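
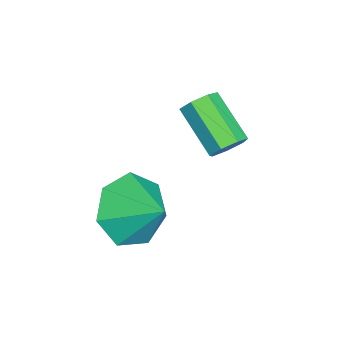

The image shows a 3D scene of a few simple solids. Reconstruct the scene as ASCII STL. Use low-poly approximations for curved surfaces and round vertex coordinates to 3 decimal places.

solid 
facet normal -0.492 -0.672 -0.554
outer loop
vertex -1.003 2.677 1.176
vertex -1.38 2.233 2.05
vertex -1.796 3.009 1.478
endloop
endfacet
facet normal 0.272 0.917 -0.292
outer loop
vertex -1.003 2.677 1.176
vertex -1.796 3.009 1.478
vertex -0.74 3.107 2.77
endloop
endfacet
facet normal -0.492 -0.672 -0.553
outer loop
vertex -1.796 3.009 1.478
vertex -1.38 2.233 2.05
vertex -2.276 2.757 2.211
endloop
endfacet
facet normal -0.271 0.951 0.149
outer loop
vertex -1.796 3.009 1.478
vertex -2.276 2.757 2.211
vertex -0.74 3.107 2.77
endloop
endfacet
facet normal -0.492 -0.671 -0.554
outer loop
vertex -2.276 2.757 2.211
vertex -1.38 2.233 2.05
vertex -2.081 2.11 2.822
endloop
endfacet
facet normal -0.393 0.566 0.725
outer loop
vertex -2.276 2.757 2.211
vertex -2.081 2.11 2.822
vertex -0.74 3.107 2.77
endloop
endfacet
facet normal -0.492 -0.672 -0.553
outer loop
vertex -2.081 2.11 2.822
vertex -1.38 2.233 2.05
vertex -1.358 1.556 2.853
endloop
endfacet
facet normal -0.001 0.054 0.999
outer loop
vertex -2.081 2.11 2.822
vertex -1.358 1.556 2.853
vertex -0.74 3.107 2.77
endloop
endfacet
facet normal -0.491 -0.673 -0.554
outer loop
vertex -1.358 1.556 2.853
vertex -1.38 2.233 2.05
vertex -0.651 1.512 2.279
endloop
endfacet
facet normal 0.610 -0.202 0.766
outer loop
vertex -1.358 1.556 2.853
vertex -0.651 1.512 2.279
vertex -0.74 3.107 2.77
endloop
endfacet
facet normal -0.491 -0.673 -0.553
outer loop
vertex -0.651 1.512 2.279
vertex -1.38 2.233 2.05
vertex -0.494 2.011 1.533
endloop
endfacet
facet normal 0.980 -0.007 0.201
outer loop
vertex -0.651 1.512 2.279
vertex -0.494 2.011 1.533
vertex -0.74 3.107 2.77
endloop
endfacet
facet normal -0.491 -0.672 -0.554
outer loop
vertex -0.494 2.011 1.533
vertex -1.38 2.233 2.05
vertex -1.003 2.677 1.176
endloop
endfacet
facet normal 0.829 0.490 -0.269
outer loop
vertex -0.494 2.011 1.533
vertex -1.003 2.677 1.176
vertex -0.74 3.107 2.77
endloop
endfacet
facet normal 0.630 0.553 -0.545
outer loop
vertex -2.966 4.599 3.471
vertex -3.138 4.353 3.022
vertex -3.33 4.801 3.255
endloop
endfacet
facet normal -0.019 0.714 0.700
outer loop
vertex -2.966 4.599 3.471
vertex -3.33 4.801 3.255
vertex -3.929 3.754 4.306
endloop
endfacet
facet normal -0.021 0.714 0.700
outer loop
vertex -3.929 3.754 4.306
vertex -3.33 4.801 3.255
vertex -4.293 3.955 4.09
endloop
endfacet
facet normal -0.629 -0.552 0.547
outer loop
vertex -3.929 3.754 4.306
vertex -4.293 3.955 4.09
vertex -4.102 3.507 3.858
endloop
endfacet
facet normal 0.630 0.553 -0.545
outer loop
vertex -3.33 4.801 3.255
vertex -3.138 4.353 3.022
vertex -3.549 4.665 2.864
endloop
endfacet
facet normal -0.620 0.781 0.076
outer loop
vertex -3.33 4.801 3.255
vertex -3.549 4.665 2.864
vertex -4.293 3.955 4.09
endloop
endfacet
facet normal -0.619 0.781 0.077
outer loop
vertex -4.293 3.955 4.09
vertex -3.549 4.665 2.864
vertex -4.513 3.819 3.699
endloop
endfacet
facet normal -0.630 -0.552 0.546
outer loop
vertex -4.293 3.955 4.09
vertex -4.513 3.819 3.699
vertex -4.102 3.507 3.858
endloop
endfacet
facet normal 0.630 0.553 -0.546
outer loop
vertex -3.549 4.665 2.864
vertex -3.138 4.353 3.022
vertex -3.459 4.294 2.592
endloop
endfacet
facet normal -0.753 0.261 -0.605
outer loop
vertex -3.549 4.665 2.864
vertex -3.459 4.294 2.592
vertex -4.513 3.819 3.699
endloop
endfacet
facet normal -0.753 0.261 -0.605
outer loop
vertex -4.513 3.819 3.699
vertex -3.459 4.294 2.592
vertex -4.423 3.448 3.427
endloop
endfacet
facet normal -0.630 -0.553 0.545
outer loop
vertex -4.513 3.819 3.699
vertex -4.423 3.448 3.427
vertex -4.102 3.507 3.858
endloop
endfacet
facet normal 0.631 0.551 -0.546
outer loop
vertex -3.459 4.294 2.592
vertex -3.138 4.353 3.022
vertex -3.128 3.967 2.644
endloop
endfacet
facet normal -0.320 -0.456 -0.831
outer loop
vertex -3.459 4.294 2.592
vertex -3.128 3.967 2.644
vertex -4.423 3.448 3.427
endloop
endfacet
facet normal -0.318 -0.459 -0.830
outer loop
vertex -4.423 3.448 3.427
vertex -3.128 3.967 2.644
vertex -4.091 3.122 3.48
endloop
endfacet
facet normal -0.630 -0.553 0.545
outer loop
vertex -4.423 3.448 3.427
vertex -4.091 3.122 3.48
vertex -4.102 3.507 3.858
endloop
endfacet
facet normal 0.630 0.552 -0.547
outer loop
vertex -3.128 3.967 2.644
vertex -3.138 4.353 3.022
vertex -2.804 3.931 2.981
endloop
endfacet
facet normal 0.355 -0.830 -0.430
outer loop
vertex -3.128 3.967 2.644
vertex -2.804 3.931 2.981
vertex -4.091 3.122 3.48
endloop
endfacet
facet normal 0.354 -0.829 -0.432
outer loop
vertex -4.091 3.122 3.48
vertex -2.804 3.931 2.981
vertex -3.767 3.085 3.816
endloop
endfacet
facet normal -0.629 -0.554 0.546
outer loop
vertex -4.091 3.122 3.48
vertex -3.767 3.085 3.816
vertex -4.102 3.507 3.858
endloop
endfacet
facet normal 0.631 0.552 -0.545
outer loop
vertex -2.804 3.931 2.981
vertex -3.138 4.353 3.022
vertex -2.732 4.212 3.349
endloop
endfacet
facet normal 0.762 -0.578 0.293
outer loop
vertex -2.804 3.931 2.981
vertex -2.732 4.212 3.349
vertex -3.767 3.085 3.816
endloop
endfacet
facet normal 0.762 -0.578 0.294
outer loop
vertex -3.767 3.085 3.816
vertex -2.732 4.212 3.349
vertex -3.695 3.367 4.184
endloop
endfacet
facet normal -0.628 -0.553 0.547
outer loop
vertex -3.767 3.085 3.816
vertex -3.695 3.367 4.184
vertex -4.102 3.507 3.858
endloop
endfacet
facet normal 0.631 0.553 -0.545
outer loop
vertex -2.732 4.212 3.349
vertex -3.138 4.353 3.022
vertex -2.966 4.599 3.471
endloop
endfacet
facet normal 0.595 0.109 0.796
outer loop
vertex -2.732 4.212 3.349
vertex -2.966 4.599 3.471
vertex -3.695 3.367 4.184
endloop
endfacet
facet normal 0.595 0.109 0.796
outer loop
vertex -3.695 3.367 4.184
vertex -2.966 4.599 3.471
vertex -3.929 3.754 4.306
endloop
endfacet
facet normal -0.629 -0.553 0.547
outer loop
vertex -3.695 3.367 4.184
vertex -3.929 3.754 4.306
vertex -4.102 3.507 3.858
endloop
endfacet

endsolid


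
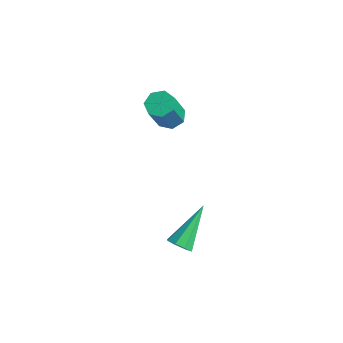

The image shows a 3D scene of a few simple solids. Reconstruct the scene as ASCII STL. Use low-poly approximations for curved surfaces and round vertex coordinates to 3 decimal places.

solid 
facet normal 0.241 -0.734 -0.635
outer loop
vertex 1.912 2.063 -3.366
vertex 1.678 1.725 -3.064
vertex 1.535 2.018 -3.457
endloop
endfacet
facet normal 0.034 0.832 -0.553
outer loop
vertex 1.912 2.063 -3.366
vertex 1.535 2.018 -3.457
vertex 1.242 3.055 -1.916
endloop
endfacet
facet normal 0.240 -0.734 -0.635
outer loop
vertex 1.535 2.018 -3.457
vertex 1.678 1.725 -3.064
vertex 1.242 1.801 -3.317
endloop
endfacet
facet normal -0.657 0.562 -0.503
outer loop
vertex 1.535 2.018 -3.457
vertex 1.242 1.801 -3.317
vertex 1.242 3.055 -1.916
endloop
endfacet
facet normal 0.241 -0.734 -0.635
outer loop
vertex 1.242 1.801 -3.317
vertex 1.678 1.725 -3.064
vertex 1.204 1.54 -3.03
endloop
endfacet
facet normal -0.995 0.073 -0.065
outer loop
vertex 1.242 1.801 -3.317
vertex 1.204 1.54 -3.03
vertex 1.242 3.055 -1.916
endloop
endfacet
facet normal 0.242 -0.735 -0.633
outer loop
vertex 1.204 1.54 -3.03
vertex 1.678 1.725 -3.064
vertex 1.444 1.388 -2.762
endloop
endfacet
facet normal -0.788 -0.352 0.506
outer loop
vertex 1.204 1.54 -3.03
vertex 1.444 1.388 -2.762
vertex 1.242 3.055 -1.916
endloop
endfacet
facet normal 0.239 -0.735 -0.635
outer loop
vertex 1.444 1.388 -2.762
vertex 1.678 1.725 -3.064
vertex 1.821 1.433 -2.672
endloop
endfacet
facet normal -0.153 -0.462 0.874
outer loop
vertex 1.444 1.388 -2.762
vertex 1.821 1.433 -2.672
vertex 1.242 3.055 -1.916
endloop
endfacet
facet normal 0.242 -0.734 -0.635
outer loop
vertex 1.821 1.433 -2.672
vertex 1.678 1.725 -3.064
vertex 2.114 1.65 -2.811
endloop
endfacet
facet normal 0.534 -0.193 0.823
outer loop
vertex 1.821 1.433 -2.672
vertex 2.114 1.65 -2.811
vertex 1.242 3.055 -1.916
endloop
endfacet
facet normal 0.241 -0.735 -0.634
outer loop
vertex 2.114 1.65 -2.811
vertex 1.678 1.725 -3.064
vertex 2.152 1.911 -3.099
endloop
endfacet
facet normal 0.874 0.297 0.385
outer loop
vertex 2.114 1.65 -2.811
vertex 2.152 1.911 -3.099
vertex 1.242 3.055 -1.916
endloop
endfacet
facet normal 0.241 -0.734 -0.635
outer loop
vertex 2.152 1.911 -3.099
vertex 1.678 1.725 -3.064
vertex 1.912 2.063 -3.366
endloop
endfacet
facet normal 0.666 0.723 -0.187
outer loop
vertex 2.152 1.911 -3.099
vertex 1.912 2.063 -3.366
vertex 1.242 3.055 -1.916
endloop
endfacet
facet normal -0.255 0.427 -0.867
outer loop
vertex -1.1 3.865 0.536
vertex -1.624 3.644 0.581
vertex -1.432 4.146 0.772
endloop
endfacet
facet normal 0.696 0.704 0.142
outer loop
vertex -1.1 3.865 0.536
vertex -1.432 4.146 0.772
vertex -0.653 3.117 2.053
endloop
endfacet
facet normal 0.696 0.704 0.142
outer loop
vertex -0.653 3.117 2.053
vertex -1.432 4.146 0.772
vertex -0.984 3.397 2.289
endloop
endfacet
facet normal 0.257 -0.427 0.867
outer loop
vertex -0.653 3.117 2.053
vertex -0.984 3.397 2.289
vertex -1.176 2.896 2.099
endloop
endfacet
facet normal -0.257 0.428 -0.867
outer loop
vertex -1.432 4.146 0.772
vertex -1.624 3.644 0.581
vertex -1.908 4.049 0.865
endloop
endfacet
facet normal -0.090 0.882 0.462
outer loop
vertex -1.432 4.146 0.772
vertex -1.908 4.049 0.865
vertex -0.984 3.397 2.289
endloop
endfacet
facet normal -0.088 0.883 0.461
outer loop
vertex -0.984 3.397 2.289
vertex -1.908 4.049 0.865
vertex -1.46 3.301 2.382
endloop
endfacet
facet normal 0.256 -0.427 0.867
outer loop
vertex -0.984 3.397 2.289
vertex -1.46 3.301 2.382
vertex -1.176 2.896 2.099
endloop
endfacet
facet normal -0.256 0.428 -0.867
outer loop
vertex -1.908 4.049 0.865
vertex -1.624 3.644 0.581
vertex -2.17 3.647 0.744
endloop
endfacet
facet normal -0.809 0.396 0.434
outer loop
vertex -1.908 4.049 0.865
vertex -2.17 3.647 0.744
vertex -1.46 3.301 2.382
endloop
endfacet
facet normal -0.808 0.398 0.434
outer loop
vertex -1.46 3.301 2.382
vertex -2.17 3.647 0.744
vertex -1.723 2.899 2.261
endloop
endfacet
facet normal 0.255 -0.428 0.867
outer loop
vertex -1.46 3.301 2.382
vertex -1.723 2.899 2.261
vertex -1.176 2.896 2.099
endloop
endfacet
facet normal -0.257 0.427 -0.867
outer loop
vertex -2.17 3.647 0.744
vertex -1.624 3.644 0.581
vertex -2.021 3.243 0.501
endloop
endfacet
facet normal -0.919 -0.387 0.080
outer loop
vertex -2.17 3.647 0.744
vertex -2.021 3.243 0.501
vertex -1.723 2.899 2.261
endloop
endfacet
facet normal -0.918 -0.389 0.079
outer loop
vertex -1.723 2.899 2.261
vertex -2.021 3.243 0.501
vertex -1.573 2.495 2.018
endloop
endfacet
facet normal 0.255 -0.427 0.868
outer loop
vertex -1.723 2.899 2.261
vertex -1.573 2.495 2.018
vertex -1.176 2.896 2.099
endloop
endfacet
facet normal -0.257 0.427 -0.867
outer loop
vertex -2.021 3.243 0.501
vertex -1.624 3.644 0.581
vertex -1.573 3.141 0.318
endloop
endfacet
facet normal -0.337 -0.880 -0.334
outer loop
vertex -2.021 3.243 0.501
vertex -1.573 3.141 0.318
vertex -1.573 2.495 2.018
endloop
endfacet
facet normal -0.337 -0.880 -0.334
outer loop
vertex -1.573 2.495 2.018
vertex -1.573 3.141 0.318
vertex -1.125 2.393 1.835
endloop
endfacet
facet normal 0.256 -0.429 0.866
outer loop
vertex -1.573 2.495 2.018
vertex -1.125 2.393 1.835
vertex -1.176 2.896 2.099
endloop
endfacet
facet normal -0.255 0.428 -0.867
outer loop
vertex -1.573 3.141 0.318
vertex -1.624 3.644 0.581
vertex -1.163 3.418 0.334
endloop
endfacet
facet normal 0.499 -0.710 -0.497
outer loop
vertex -1.573 3.141 0.318
vertex -1.163 3.418 0.334
vertex -1.125 2.393 1.835
endloop
endfacet
facet normal 0.498 -0.710 -0.498
outer loop
vertex -1.125 2.393 1.835
vertex -1.163 3.418 0.334
vertex -0.715 2.669 1.851
endloop
endfacet
facet normal 0.255 -0.429 0.867
outer loop
vertex -1.125 2.393 1.835
vertex -0.715 2.669 1.851
vertex -1.176 2.896 2.099
endloop
endfacet
facet normal -0.255 0.428 -0.867
outer loop
vertex -1.163 3.418 0.334
vertex -1.624 3.644 0.581
vertex -1.1 3.865 0.536
endloop
endfacet
facet normal 0.958 -0.006 -0.286
outer loop
vertex -1.163 3.418 0.334
vertex -1.1 3.865 0.536
vertex -0.715 2.669 1.851
endloop
endfacet
facet normal 0.959 -0.004 -0.285
outer loop
vertex -0.715 2.669 1.851
vertex -1.1 3.865 0.536
vertex -0.653 3.117 2.053
endloop
endfacet
facet normal 0.257 -0.427 0.867
outer loop
vertex -0.715 2.669 1.851
vertex -0.653 3.117 2.053
vertex -1.176 2.896 2.099
endloop
endfacet

endsolid


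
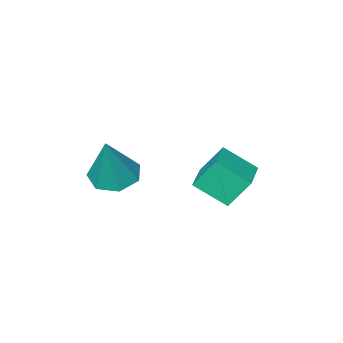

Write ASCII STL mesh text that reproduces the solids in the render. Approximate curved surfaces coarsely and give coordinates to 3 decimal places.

solid 
facet normal -0.728 -0.672 -0.136
outer loop
vertex -1.467 0.509 -2.262
vertex -2.16 1.413 -3.024
vertex -0.883 0.086 -3.295
endloop
endfacet
facet normal 0.505 -0.660 0.556
outer loop
vertex 0.18 1.067 -3.096
vertex -1.467 0.509 -2.262
vertex -0.883 0.086 -3.295
endloop
endfacet
facet normal -0.728 -0.672 -0.137
outer loop
vertex -0.883 0.086 -3.295
vertex -2.16 1.413 -3.024
vertex -1.575 0.99 -4.057
endloop
endfacet
facet normal 0.464 -0.336 -0.820
outer loop
vertex -1.575 0.99 -4.057
vertex 0.18 1.067 -3.096
vertex -0.883 0.086 -3.295
endloop
endfacet
facet normal -0.463 0.336 0.820
outer loop
vertex -1.467 0.509 -2.262
vertex -1.097 2.394 -2.825
vertex -2.16 1.413 -3.024
endloop
endfacet
facet normal 0.505 -0.660 0.556
outer loop
vertex -0.405 1.49 -2.063
vertex -1.467 0.509 -2.262
vertex 0.18 1.067 -3.096
endloop
endfacet
facet normal -0.464 0.336 0.820
outer loop
vertex -0.405 1.49 -2.063
vertex -1.097 2.394 -2.825
vertex -1.467 0.509 -2.262
endloop
endfacet
facet normal -0.505 0.660 -0.556
outer loop
vertex -2.16 1.413 -3.024
vertex -1.097 2.394 -2.825
vertex -1.575 0.99 -4.057
endloop
endfacet
facet normal 0.464 -0.336 -0.820
outer loop
vertex -0.513 1.971 -3.858
vertex 0.18 1.067 -3.096
vertex -1.575 0.99 -4.057
endloop
endfacet
facet normal -0.505 0.660 -0.556
outer loop
vertex -1.575 0.99 -4.057
vertex -1.097 2.394 -2.825
vertex -0.513 1.971 -3.858
endloop
endfacet
facet normal 0.727 0.673 0.136
outer loop
vertex -0.513 1.971 -3.858
vertex -0.405 1.49 -2.063
vertex 0.18 1.067 -3.096
endloop
endfacet
facet normal 0.728 0.672 0.136
outer loop
vertex -1.097 2.394 -2.825
vertex -0.405 1.49 -2.063
vertex -0.513 1.971 -3.858
endloop
endfacet
facet normal -0.313 -0.222 -0.923
outer loop
vertex 1.783 -1.875 -4.16
vertex 0.954 -2.025 -3.843
vertex 1.307 -1.255 -4.148
endloop
endfacet
facet normal 0.793 0.609 -0.012
outer loop
vertex 1.783 -1.875 -4.16
vertex 1.307 -1.255 -4.148
vertex 1.586 -1.575 -1.977
endloop
endfacet
facet normal -0.314 -0.222 -0.923
outer loop
vertex 1.307 -1.255 -4.148
vertex 0.954 -2.025 -3.843
vertex 0.566 -1.215 -3.906
endloop
endfacet
facet normal 0.097 0.986 0.133
outer loop
vertex 1.307 -1.255 -4.148
vertex 0.566 -1.215 -3.906
vertex 1.586 -1.575 -1.977
endloop
endfacet
facet normal -0.313 -0.222 -0.924
outer loop
vertex 0.566 -1.215 -3.906
vertex 0.954 -2.025 -3.843
vertex 0.116 -1.785 -3.617
endloop
endfacet
facet normal -0.585 0.683 0.437
outer loop
vertex 0.566 -1.215 -3.906
vertex 0.116 -1.785 -3.617
vertex 1.586 -1.575 -1.977
endloop
endfacet
facet normal -0.313 -0.224 -0.923
outer loop
vertex 0.116 -1.785 -3.617
vertex 0.954 -2.025 -3.843
vertex 0.298 -2.535 -3.497
endloop
endfacet
facet normal -0.738 -0.072 0.671
outer loop
vertex 0.116 -1.785 -3.617
vertex 0.298 -2.535 -3.497
vertex 1.586 -1.575 -1.977
endloop
endfacet
facet normal -0.314 -0.223 -0.923
outer loop
vertex 0.298 -2.535 -3.497
vertex 0.954 -2.025 -3.843
vertex 0.973 -2.901 -3.638
endloop
endfacet
facet normal -0.248 -0.711 0.659
outer loop
vertex 0.298 -2.535 -3.497
vertex 0.973 -2.901 -3.638
vertex 1.586 -1.575 -1.977
endloop
endfacet
facet normal -0.313 -0.223 -0.923
outer loop
vertex 0.973 -2.901 -3.638
vertex 0.954 -2.025 -3.843
vertex 1.634 -2.607 -3.933
endloop
endfacet
facet normal 0.517 -0.752 0.409
outer loop
vertex 0.973 -2.901 -3.638
vertex 1.634 -2.607 -3.933
vertex 1.586 -1.575 -1.977
endloop
endfacet
facet normal -0.313 -0.223 -0.923
outer loop
vertex 1.634 -2.607 -3.933
vertex 0.954 -2.025 -3.843
vertex 1.783 -1.875 -4.16
endloop
endfacet
facet normal 0.980 -0.165 0.111
outer loop
vertex 1.634 -2.607 -3.933
vertex 1.783 -1.875 -4.16
vertex 1.586 -1.575 -1.977
endloop
endfacet

endsolid


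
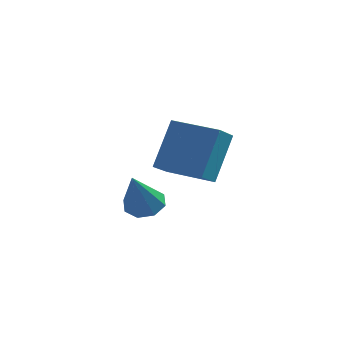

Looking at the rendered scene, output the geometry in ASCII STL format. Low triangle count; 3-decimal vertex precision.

solid 
facet normal 0.028 0.561 -0.827
outer loop
vertex 3.968 -2.208 -1.411
vertex 3.449 -2.175 -1.406
vertex 3.837 -1.895 -1.203
endloop
endfacet
facet normal 0.881 0.057 0.469
outer loop
vertex 3.968 -2.208 -1.411
vertex 3.837 -1.895 -1.203
vertex 3.411 -2.945 -0.274
endloop
endfacet
facet normal 0.028 0.561 -0.827
outer loop
vertex 3.837 -1.895 -1.203
vertex 3.449 -2.175 -1.406
vertex 3.478 -1.746 -1.114
endloop
endfacet
facet normal 0.401 0.511 0.761
outer loop
vertex 3.837 -1.895 -1.203
vertex 3.478 -1.746 -1.114
vertex 3.411 -2.945 -0.274
endloop
endfacet
facet normal 0.029 0.561 -0.827
outer loop
vertex 3.478 -1.746 -1.114
vertex 3.449 -2.175 -1.406
vertex 3.103 -1.849 -1.197
endloop
endfacet
facet normal -0.322 0.555 0.767
outer loop
vertex 3.478 -1.746 -1.114
vertex 3.103 -1.849 -1.197
vertex 3.411 -2.945 -0.274
endloop
endfacet
facet normal 0.028 0.561 -0.828
outer loop
vertex 3.103 -1.849 -1.197
vertex 3.449 -2.175 -1.406
vertex 2.93 -2.143 -1.402
endloop
endfacet
facet normal -0.858 0.167 0.485
outer loop
vertex 3.103 -1.849 -1.197
vertex 2.93 -2.143 -1.402
vertex 3.411 -2.945 -0.274
endloop
endfacet
facet normal 0.028 0.561 -0.827
outer loop
vertex 2.93 -2.143 -1.402
vertex 3.449 -2.175 -1.406
vertex 3.062 -2.456 -1.61
endloop
endfacet
facet normal -0.899 -0.431 0.077
outer loop
vertex 2.93 -2.143 -1.402
vertex 3.062 -2.456 -1.61
vertex 3.411 -2.945 -0.274
endloop
endfacet
facet normal 0.027 0.563 -0.826
outer loop
vertex 3.062 -2.456 -1.61
vertex 3.449 -2.175 -1.406
vertex 3.42 -2.604 -1.699
endloop
endfacet
facet normal -0.418 -0.883 -0.214
outer loop
vertex 3.062 -2.456 -1.61
vertex 3.42 -2.604 -1.699
vertex 3.411 -2.945 -0.274
endloop
endfacet
facet normal 0.030 0.562 -0.826
outer loop
vertex 3.42 -2.604 -1.699
vertex 3.449 -2.175 -1.406
vertex 3.796 -2.502 -1.616
endloop
endfacet
facet normal 0.300 -0.928 -0.220
outer loop
vertex 3.42 -2.604 -1.699
vertex 3.796 -2.502 -1.616
vertex 3.411 -2.945 -0.274
endloop
endfacet
facet normal 0.028 0.561 -0.827
outer loop
vertex 3.796 -2.502 -1.616
vertex 3.449 -2.175 -1.406
vertex 3.968 -2.208 -1.411
endloop
endfacet
facet normal 0.841 -0.537 0.064
outer loop
vertex 3.796 -2.502 -1.616
vertex 3.968 -2.208 -1.411
vertex 3.411 -2.945 -0.274
endloop
endfacet
facet normal -0.980 0.191 0.061
outer loop
vertex 3.349 0.25 0.315
vertex 3.466 1.001 -0.149
vertex 3.121 -0.509 -0.97
endloop
endfacet
facet normal -0.132 -0.843 0.521
outer loop
vertex 4.414 -0.761 -1.051
vertex 3.349 0.25 0.315
vertex 3.121 -0.509 -0.97
endloop
endfacet
facet normal -0.980 0.191 0.061
outer loop
vertex 3.121 -0.509 -0.97
vertex 3.466 1.001 -0.149
vertex 3.238 0.241 -1.434
endloop
endfacet
facet normal -0.151 -0.503 -0.851
outer loop
vertex 3.238 0.241 -1.434
vertex 4.414 -0.761 -1.051
vertex 3.121 -0.509 -0.97
endloop
endfacet
facet normal 0.151 0.502 0.851
outer loop
vertex 3.349 0.25 0.315
vertex 4.759 0.749 -0.23
vertex 3.466 1.001 -0.149
endloop
endfacet
facet normal -0.131 -0.843 0.522
outer loop
vertex 4.642 -0.001 0.234
vertex 3.349 0.25 0.315
vertex 4.414 -0.761 -1.051
endloop
endfacet
facet normal 0.151 0.503 0.851
outer loop
vertex 4.642 -0.001 0.234
vertex 4.759 0.749 -0.23
vertex 3.349 0.25 0.315
endloop
endfacet
facet normal 0.132 0.843 -0.522
outer loop
vertex 3.466 1.001 -0.149
vertex 4.759 0.749 -0.23
vertex 3.238 0.241 -1.434
endloop
endfacet
facet normal -0.151 -0.502 -0.851
outer loop
vertex 4.531 -0.01 -1.515
vertex 4.414 -0.761 -1.051
vertex 3.238 0.241 -1.434
endloop
endfacet
facet normal 0.131 0.843 -0.521
outer loop
vertex 3.238 0.241 -1.434
vertex 4.759 0.749 -0.23
vertex 4.531 -0.01 -1.515
endloop
endfacet
facet normal 0.980 -0.190 -0.061
outer loop
vertex 4.531 -0.01 -1.515
vertex 4.642 -0.001 0.234
vertex 4.414 -0.761 -1.051
endloop
endfacet
facet normal 0.980 -0.191 -0.061
outer loop
vertex 4.759 0.749 -0.23
vertex 4.642 -0.001 0.234
vertex 4.531 -0.01 -1.515
endloop
endfacet

endsolid


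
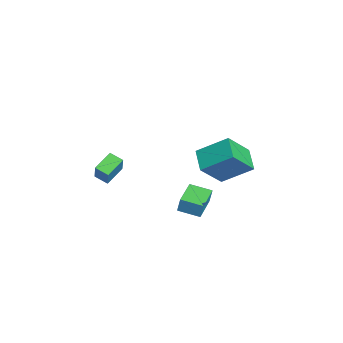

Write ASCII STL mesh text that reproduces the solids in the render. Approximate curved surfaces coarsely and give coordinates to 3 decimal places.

solid 
facet normal -0.345 0.585 -0.734
outer loop
vertex -3.819 2.874 -3.945
vertex -3.43 4.589 -2.761
vertex -2.429 2.962 -4.529
endloop
endfacet
facet normal -0.183 -0.809 -0.558
outer loop
vertex -1.69 1.711 -2.959
vertex -3.819 2.874 -3.945
vertex -2.429 2.962 -4.529
endloop
endfacet
facet normal -0.346 0.585 -0.734
outer loop
vertex -2.429 2.962 -4.529
vertex -3.43 4.589 -2.761
vertex -2.041 4.678 -3.345
endloop
endfacet
facet normal 0.920 0.059 -0.387
outer loop
vertex -2.041 4.678 -3.345
vertex -1.69 1.711 -2.959
vertex -2.429 2.962 -4.529
endloop
endfacet
facet normal -0.920 -0.058 0.387
outer loop
vertex -3.819 2.874 -3.945
vertex -2.691 3.338 -1.191
vertex -3.43 4.589 -2.761
endloop
endfacet
facet normal -0.183 -0.809 -0.559
outer loop
vertex -3.079 1.622 -2.375
vertex -3.819 2.874 -3.945
vertex -1.69 1.711 -2.959
endloop
endfacet
facet normal -0.920 -0.059 0.387
outer loop
vertex -3.079 1.622 -2.375
vertex -2.691 3.338 -1.191
vertex -3.819 2.874 -3.945
endloop
endfacet
facet normal 0.183 0.809 0.559
outer loop
vertex -3.43 4.589 -2.761
vertex -2.691 3.338 -1.191
vertex -2.041 4.678 -3.345
endloop
endfacet
facet normal 0.920 0.059 -0.387
outer loop
vertex -1.301 3.426 -1.775
vertex -1.69 1.711 -2.959
vertex -2.041 4.678 -3.345
endloop
endfacet
facet normal 0.183 0.809 0.559
outer loop
vertex -2.041 4.678 -3.345
vertex -2.691 3.338 -1.191
vertex -1.301 3.426 -1.775
endloop
endfacet
facet normal 0.346 -0.585 0.734
outer loop
vertex -1.301 3.426 -1.775
vertex -3.079 1.622 -2.375
vertex -1.69 1.711 -2.959
endloop
endfacet
facet normal 0.345 -0.585 0.734
outer loop
vertex -2.691 3.338 -1.191
vertex -3.079 1.622 -2.375
vertex -1.301 3.426 -1.775
endloop
endfacet
facet normal -0.517 0.000 -0.856
outer loop
vertex 1.897 -4.13 -0.465
vertex 1.075 -3.315 0.032
vertex 2.351 -3.505 -0.739
endloop
endfacet
facet normal 0.652 -0.647 -0.395
outer loop
vertex 3.045 -3.505 0.408
vertex 1.897 -4.13 -0.465
vertex 2.351 -3.505 -0.739
endloop
endfacet
facet normal -0.517 0.000 -0.856
outer loop
vertex 2.351 -3.505 -0.739
vertex 1.075 -3.315 0.032
vertex 1.529 -2.69 -0.242
endloop
endfacet
facet normal 0.554 0.763 -0.335
outer loop
vertex 1.529 -2.69 -0.242
vertex 3.045 -3.505 0.408
vertex 2.351 -3.505 -0.739
endloop
endfacet
facet normal -0.554 -0.763 0.335
outer loop
vertex 1.897 -4.13 -0.465
vertex 1.769 -3.315 1.179
vertex 1.075 -3.315 0.032
endloop
endfacet
facet normal 0.652 -0.647 -0.395
outer loop
vertex 2.591 -4.13 0.682
vertex 1.897 -4.13 -0.465
vertex 3.045 -3.505 0.408
endloop
endfacet
facet normal -0.554 -0.763 0.335
outer loop
vertex 2.591 -4.13 0.682
vertex 1.769 -3.315 1.179
vertex 1.897 -4.13 -0.465
endloop
endfacet
facet normal -0.652 0.647 0.395
outer loop
vertex 1.075 -3.315 0.032
vertex 1.769 -3.315 1.179
vertex 1.529 -2.69 -0.242
endloop
endfacet
facet normal 0.554 0.763 -0.335
outer loop
vertex 2.223 -2.69 0.905
vertex 3.045 -3.505 0.408
vertex 1.529 -2.69 -0.242
endloop
endfacet
facet normal -0.652 0.647 0.395
outer loop
vertex 1.529 -2.69 -0.242
vertex 1.769 -3.315 1.179
vertex 2.223 -2.69 0.905
endloop
endfacet
facet normal 0.517 -0.000 0.856
outer loop
vertex 2.223 -2.69 0.905
vertex 2.591 -4.13 0.682
vertex 3.045 -3.505 0.408
endloop
endfacet
facet normal 0.517 -0.000 0.856
outer loop
vertex 1.769 -3.315 1.179
vertex 2.591 -4.13 0.682
vertex 2.223 -2.69 0.905
endloop
endfacet
facet normal -0.915 0.399 0.056
outer loop
vertex -0.135 0.961 -2.917
vertex 0.354 2.118 -3.16
vertex -0.255 0.816 -3.848
endloop
endfacet
facet normal -0.382 -0.904 0.190
outer loop
vertex 1.246 0.162 -3.94
vertex -0.135 0.961 -2.917
vertex -0.255 0.816 -3.848
endloop
endfacet
facet normal -0.915 0.398 0.056
outer loop
vertex -0.255 0.816 -3.848
vertex 0.354 2.118 -3.16
vertex 0.234 1.974 -4.091
endloop
endfacet
facet normal -0.126 -0.152 -0.980
outer loop
vertex 0.234 1.974 -4.091
vertex 1.246 0.162 -3.94
vertex -0.255 0.816 -3.848
endloop
endfacet
facet normal 0.126 0.152 0.980
outer loop
vertex -0.135 0.961 -2.917
vertex 1.855 1.464 -3.252
vertex 0.354 2.118 -3.16
endloop
endfacet
facet normal -0.383 -0.904 0.189
outer loop
vertex 1.366 0.306 -3.009
vertex -0.135 0.961 -2.917
vertex 1.246 0.162 -3.94
endloop
endfacet
facet normal 0.127 0.152 0.980
outer loop
vertex 1.366 0.306 -3.009
vertex 1.855 1.464 -3.252
vertex -0.135 0.961 -2.917
endloop
endfacet
facet normal 0.382 0.904 -0.189
outer loop
vertex 0.354 2.118 -3.16
vertex 1.855 1.464 -3.252
vertex 0.234 1.974 -4.091
endloop
endfacet
facet normal -0.127 -0.152 -0.980
outer loop
vertex 1.735 1.319 -4.183
vertex 1.246 0.162 -3.94
vertex 0.234 1.974 -4.091
endloop
endfacet
facet normal 0.383 0.904 -0.190
outer loop
vertex 0.234 1.974 -4.091
vertex 1.855 1.464 -3.252
vertex 1.735 1.319 -4.183
endloop
endfacet
facet normal 0.915 -0.399 -0.056
outer loop
vertex 1.735 1.319 -4.183
vertex 1.366 0.306 -3.009
vertex 1.246 0.162 -3.94
endloop
endfacet
facet normal 0.916 -0.398 -0.056
outer loop
vertex 1.855 1.464 -3.252
vertex 1.366 0.306 -3.009
vertex 1.735 1.319 -4.183
endloop
endfacet

endsolid


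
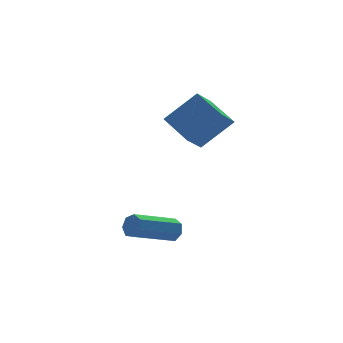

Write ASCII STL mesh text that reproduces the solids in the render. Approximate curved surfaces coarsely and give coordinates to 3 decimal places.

solid 
facet normal -0.670 -0.480 0.566
outer loop
vertex 3.298 -1.739 3.98
vertex 2.926 -0.444 4.639
vertex 2.116 -1.479 2.8
endloop
endfacet
facet normal 0.248 -0.863 -0.439
outer loop
vertex 2.874 -0.936 2.161
vertex 3.298 -1.739 3.98
vertex 2.116 -1.479 2.8
endloop
endfacet
facet normal -0.670 -0.480 0.566
outer loop
vertex 2.116 -1.479 2.8
vertex 2.926 -0.444 4.639
vertex 1.744 -0.184 3.459
endloop
endfacet
facet normal -0.699 0.154 -0.698
outer loop
vertex 1.744 -0.184 3.459
vertex 2.874 -0.936 2.161
vertex 2.116 -1.479 2.8
endloop
endfacet
facet normal 0.699 -0.154 0.698
outer loop
vertex 3.298 -1.739 3.98
vertex 3.684 0.099 4.0
vertex 2.926 -0.444 4.639
endloop
endfacet
facet normal 0.248 -0.863 -0.439
outer loop
vertex 4.056 -1.196 3.341
vertex 3.298 -1.739 3.98
vertex 2.874 -0.936 2.161
endloop
endfacet
facet normal 0.699 -0.154 0.698
outer loop
vertex 4.056 -1.196 3.341
vertex 3.684 0.099 4.0
vertex 3.298 -1.739 3.98
endloop
endfacet
facet normal -0.248 0.863 0.439
outer loop
vertex 2.926 -0.444 4.639
vertex 3.684 0.099 4.0
vertex 1.744 -0.184 3.459
endloop
endfacet
facet normal -0.699 0.154 -0.698
outer loop
vertex 2.502 0.359 2.82
vertex 2.874 -0.936 2.161
vertex 1.744 -0.184 3.459
endloop
endfacet
facet normal -0.248 0.863 0.439
outer loop
vertex 1.744 -0.184 3.459
vertex 3.684 0.099 4.0
vertex 2.502 0.359 2.82
endloop
endfacet
facet normal 0.670 0.480 -0.566
outer loop
vertex 2.502 0.359 2.82
vertex 4.056 -1.196 3.341
vertex 2.874 -0.936 2.161
endloop
endfacet
facet normal 0.670 0.480 -0.566
outer loop
vertex 3.684 0.099 4.0
vertex 4.056 -1.196 3.341
vertex 2.502 0.359 2.82
endloop
endfacet
facet normal 0.912 0.217 -0.349
outer loop
vertex 1.123 -3.416 -0.384
vertex 0.914 -3.14 -0.759
vertex 1.056 -2.988 -0.293
endloop
endfacet
facet normal 0.382 -0.135 0.914
outer loop
vertex 1.123 -3.416 -0.384
vertex 1.056 -2.988 -0.293
vertex -0.545 -3.815 0.254
endloop
endfacet
facet normal 0.382 -0.135 0.914
outer loop
vertex -0.545 -3.815 0.254
vertex 1.056 -2.988 -0.293
vertex -0.612 -3.388 0.345
endloop
endfacet
facet normal -0.912 -0.217 0.349
outer loop
vertex -0.545 -3.815 0.254
vertex -0.612 -3.388 0.345
vertex -0.754 -3.54 -0.121
endloop
endfacet
facet normal 0.911 0.219 -0.349
outer loop
vertex 1.056 -2.988 -0.293
vertex 0.914 -3.14 -0.759
vertex 0.881 -2.675 -0.553
endloop
endfacet
facet normal 0.118 0.673 0.730
outer loop
vertex 1.056 -2.988 -0.293
vertex 0.881 -2.675 -0.553
vertex -0.612 -3.388 0.345
endloop
endfacet
facet normal 0.119 0.672 0.731
outer loop
vertex -0.612 -3.388 0.345
vertex 0.881 -2.675 -0.553
vertex -0.787 -3.074 0.085
endloop
endfacet
facet normal -0.911 -0.219 0.349
outer loop
vertex -0.612 -3.388 0.345
vertex -0.787 -3.074 0.085
vertex -0.754 -3.54 -0.121
endloop
endfacet
facet normal 0.911 0.219 -0.349
outer loop
vertex 0.881 -2.675 -0.553
vertex 0.914 -3.14 -0.759
vertex 0.731 -2.712 -0.968
endloop
endfacet
facet normal -0.233 0.972 -0.002
outer loop
vertex 0.881 -2.675 -0.553
vertex 0.731 -2.712 -0.968
vertex -0.787 -3.074 0.085
endloop
endfacet
facet normal -0.235 0.972 -0.005
outer loop
vertex -0.787 -3.074 0.085
vertex 0.731 -2.712 -0.968
vertex -0.936 -3.112 -0.33
endloop
endfacet
facet normal -0.912 -0.218 0.347
outer loop
vertex -0.787 -3.074 0.085
vertex -0.936 -3.112 -0.33
vertex -0.754 -3.54 -0.121
endloop
endfacet
facet normal 0.911 0.219 -0.349
outer loop
vertex 0.731 -2.712 -0.968
vertex 0.914 -3.14 -0.759
vertex 0.719 -3.072 -1.225
endloop
endfacet
facet normal -0.411 0.539 -0.736
outer loop
vertex 0.731 -2.712 -0.968
vertex 0.719 -3.072 -1.225
vertex -0.936 -3.112 -0.33
endloop
endfacet
facet normal -0.410 0.541 -0.734
outer loop
vertex -0.936 -3.112 -0.33
vertex 0.719 -3.072 -1.225
vertex -0.949 -3.471 -0.587
endloop
endfacet
facet normal -0.912 -0.217 0.349
outer loop
vertex -0.936 -3.112 -0.33
vertex -0.949 -3.471 -0.587
vertex -0.754 -3.54 -0.121
endloop
endfacet
facet normal 0.911 0.218 -0.349
outer loop
vertex 0.719 -3.072 -1.225
vertex 0.914 -3.14 -0.759
vertex 0.853 -3.483 -1.132
endloop
endfacet
facet normal -0.278 -0.297 -0.913
outer loop
vertex 0.719 -3.072 -1.225
vertex 0.853 -3.483 -1.132
vertex -0.949 -3.471 -0.587
endloop
endfacet
facet normal -0.278 -0.297 -0.913
outer loop
vertex -0.949 -3.471 -0.587
vertex 0.853 -3.483 -1.132
vertex -0.814 -3.883 -0.494
endloop
endfacet
facet normal -0.911 -0.220 0.349
outer loop
vertex -0.949 -3.471 -0.587
vertex -0.814 -3.883 -0.494
vertex -0.754 -3.54 -0.121
endloop
endfacet
facet normal 0.911 0.218 -0.349
outer loop
vertex 0.853 -3.483 -1.132
vertex 0.914 -3.14 -0.759
vertex 1.033 -3.636 -0.758
endloop
endfacet
facet normal 0.064 -0.912 -0.404
outer loop
vertex 0.853 -3.483 -1.132
vertex 1.033 -3.636 -0.758
vertex -0.814 -3.883 -0.494
endloop
endfacet
facet normal 0.064 -0.913 -0.403
outer loop
vertex -0.814 -3.883 -0.494
vertex 1.033 -3.636 -0.758
vertex -0.635 -4.036 -0.119
endloop
endfacet
facet normal -0.912 -0.218 0.347
outer loop
vertex -0.814 -3.883 -0.494
vertex -0.635 -4.036 -0.119
vertex -0.754 -3.54 -0.121
endloop
endfacet
facet normal 0.912 0.218 -0.348
outer loop
vertex 1.033 -3.636 -0.758
vertex 0.914 -3.14 -0.759
vertex 1.123 -3.416 -0.384
endloop
endfacet
facet normal 0.358 -0.840 0.408
outer loop
vertex 1.033 -3.636 -0.758
vertex 1.123 -3.416 -0.384
vertex -0.635 -4.036 -0.119
endloop
endfacet
facet normal 0.358 -0.839 0.411
outer loop
vertex -0.635 -4.036 -0.119
vertex 1.123 -3.416 -0.384
vertex -0.545 -3.815 0.254
endloop
endfacet
facet normal -0.912 -0.217 0.349
outer loop
vertex -0.635 -4.036 -0.119
vertex -0.545 -3.815 0.254
vertex -0.754 -3.54 -0.121
endloop
endfacet

endsolid


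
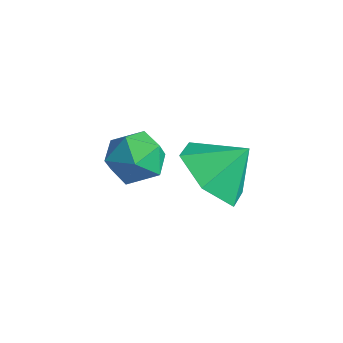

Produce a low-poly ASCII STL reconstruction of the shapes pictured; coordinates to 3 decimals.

solid 
facet normal -0.384 0.921 -0.071
outer loop
vertex -0.753 -1.51 2.789
vertex -1.443 -1.813 2.593
vertex -1.273 -1.684 3.342
endloop
endfacet
facet normal 0.138 0.900 0.413
outer loop
vertex -0.753 -1.51 2.789
vertex -1.273 -1.684 3.342
vertex -0.52 -1.849 3.449
endloop
endfacet
facet normal 0.732 0.675 0.088
outer loop
vertex -0.753 -1.51 2.789
vertex -0.52 -1.849 3.449
vertex -0.225 -2.08 2.768
endloop
endfacet
facet normal 0.577 0.556 -0.598
outer loop
vertex -0.753 -1.51 2.789
vertex -0.225 -2.08 2.768
vertex -0.795 -2.058 2.239
endloop
endfacet
facet normal -0.113 0.708 -0.697
outer loop
vertex -0.753 -1.51 2.789
vertex -0.795 -2.058 2.239
vertex -1.443 -1.813 2.593
endloop
endfacet
facet normal -0.038 0.416 0.909
outer loop
vertex -0.52 -1.849 3.449
vertex -1.273 -1.684 3.342
vertex -1.065 -2.362 3.661
endloop
endfacet
facet normal -0.885 0.449 0.124
outer loop
vertex -1.273 -1.684 3.342
vertex -1.443 -1.813 2.593
vertex -1.635 -2.34 3.132
endloop
endfacet
facet normal -0.446 0.106 -0.889
outer loop
vertex -1.443 -1.813 2.593
vertex -0.795 -2.058 2.239
vertex -1.34 -2.571 2.451
endloop
endfacet
facet normal 0.671 -0.137 -0.729
outer loop
vertex -0.795 -2.058 2.239
vertex -0.225 -2.08 2.768
vertex -0.587 -2.736 2.558
endloop
endfacet
facet normal 0.923 0.054 0.381
outer loop
vertex -0.225 -2.08 2.768
vertex -0.52 -1.849 3.449
vertex -0.417 -2.607 3.307
endloop
endfacet
facet normal -0.577 -0.556 0.598
outer loop
vertex -1.107 -2.91 3.111
vertex -1.065 -2.362 3.661
vertex -1.635 -2.34 3.132
endloop
endfacet
facet normal -0.732 -0.675 -0.088
outer loop
vertex -1.107 -2.91 3.111
vertex -1.635 -2.34 3.132
vertex -1.34 -2.571 2.451
endloop
endfacet
facet normal -0.138 -0.900 -0.413
outer loop
vertex -1.107 -2.91 3.111
vertex -1.34 -2.571 2.451
vertex -0.587 -2.736 2.558
endloop
endfacet
facet normal 0.384 -0.921 0.071
outer loop
vertex -1.107 -2.91 3.111
vertex -0.587 -2.736 2.558
vertex -0.417 -2.607 3.307
endloop
endfacet
facet normal 0.113 -0.708 0.697
outer loop
vertex -1.107 -2.91 3.111
vertex -0.417 -2.607 3.307
vertex -1.065 -2.362 3.661
endloop
endfacet
facet normal -0.671 0.137 0.729
outer loop
vertex -1.635 -2.34 3.132
vertex -1.065 -2.362 3.661
vertex -1.273 -1.684 3.342
endloop
endfacet
facet normal -0.923 -0.054 -0.381
outer loop
vertex -1.34 -2.571 2.451
vertex -1.635 -2.34 3.132
vertex -1.443 -1.813 2.593
endloop
endfacet
facet normal 0.038 -0.416 -0.909
outer loop
vertex -0.587 -2.736 2.558
vertex -1.34 -2.571 2.451
vertex -0.795 -2.058 2.239
endloop
endfacet
facet normal 0.885 -0.449 -0.124
outer loop
vertex -0.417 -2.607 3.307
vertex -0.587 -2.736 2.558
vertex -0.225 -2.08 2.768
endloop
endfacet
facet normal 0.446 -0.106 0.889
outer loop
vertex -1.065 -2.362 3.661
vertex -0.417 -2.607 3.307
vertex -0.52 -1.849 3.449
endloop
endfacet
facet normal -0.366 -0.628 -0.687
outer loop
vertex 1.399 -1.127 2.789
vertex 1.047 -1.709 3.509
vertex 0.485 -0.981 3.142
endloop
endfacet
facet normal 0.126 0.989 -0.082
outer loop
vertex 1.399 -1.127 2.789
vertex 0.485 -0.981 3.142
vertex 1.453 -1.011 4.271
endloop
endfacet
facet normal -0.366 -0.629 -0.686
outer loop
vertex 0.485 -0.981 3.142
vertex 1.047 -1.709 3.509
vertex 0.134 -1.562 3.862
endloop
endfacet
facet normal -0.457 0.788 0.413
outer loop
vertex 0.485 -0.981 3.142
vertex 0.134 -1.562 3.862
vertex 1.453 -1.011 4.271
endloop
endfacet
facet normal -0.366 -0.628 -0.686
outer loop
vertex 0.134 -1.562 3.862
vertex 1.047 -1.709 3.509
vertex 0.695 -2.29 4.229
endloop
endfacet
facet normal -0.360 0.183 0.915
outer loop
vertex 0.134 -1.562 3.862
vertex 0.695 -2.29 4.229
vertex 1.453 -1.011 4.271
endloop
endfacet
facet normal -0.366 -0.629 -0.686
outer loop
vertex 0.695 -2.29 4.229
vertex 1.047 -1.709 3.509
vertex 1.609 -2.437 3.876
endloop
endfacet
facet normal 0.320 -0.220 0.921
outer loop
vertex 0.695 -2.29 4.229
vertex 1.609 -2.437 3.876
vertex 1.453 -1.011 4.271
endloop
endfacet
facet normal -0.366 -0.628 -0.686
outer loop
vertex 1.609 -2.437 3.876
vertex 1.047 -1.709 3.509
vertex 1.96 -1.855 3.156
endloop
endfacet
facet normal 0.905 -0.019 0.426
outer loop
vertex 1.609 -2.437 3.876
vertex 1.96 -1.855 3.156
vertex 1.453 -1.011 4.271
endloop
endfacet
facet normal -0.366 -0.628 -0.687
outer loop
vertex 1.96 -1.855 3.156
vertex 1.047 -1.709 3.509
vertex 1.399 -1.127 2.789
endloop
endfacet
facet normal 0.808 0.585 -0.075
outer loop
vertex 1.96 -1.855 3.156
vertex 1.399 -1.127 2.789
vertex 1.453 -1.011 4.271
endloop
endfacet

endsolid


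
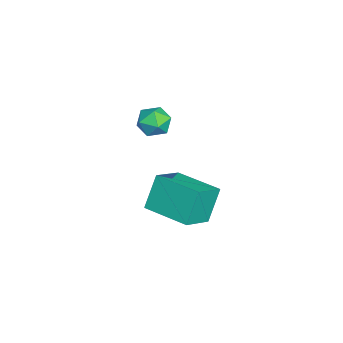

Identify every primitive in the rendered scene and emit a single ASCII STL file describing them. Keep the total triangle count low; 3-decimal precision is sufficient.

solid 
facet normal -0.206 0.510 0.835
outer loop
vertex -2.188 0.838 4.276
vertex -2.835 0.338 4.422
vertex -2.086 0.146 4.724
endloop
endfacet
facet normal 0.493 0.523 0.695
outer loop
vertex -2.188 0.838 4.276
vertex -2.086 0.146 4.724
vertex -1.517 0.362 4.158
endloop
endfacet
facet normal 0.583 0.811 0.047
outer loop
vertex -2.188 0.838 4.276
vertex -1.517 0.362 4.158
vertex -1.916 0.687 3.506
endloop
endfacet
facet normal -0.061 0.975 -0.213
outer loop
vertex -2.188 0.838 4.276
vertex -1.916 0.687 3.506
vertex -2.73 0.672 3.669
endloop
endfacet
facet normal -0.549 0.790 0.274
outer loop
vertex -2.188 0.838 4.276
vertex -2.73 0.672 3.669
vertex -2.835 0.338 4.422
endloop
endfacet
facet normal 0.725 -0.151 0.672
outer loop
vertex -1.517 0.362 4.158
vertex -2.086 0.146 4.724
vertex -1.75 -0.432 4.231
endloop
endfacet
facet normal -0.406 -0.172 0.898
outer loop
vertex -2.086 0.146 4.724
vertex -2.835 0.338 4.422
vertex -2.564 -0.447 4.394
endloop
endfacet
facet normal -0.960 0.281 -0.009
outer loop
vertex -2.835 0.338 4.422
vertex -2.73 0.672 3.669
vertex -2.963 -0.122 3.742
endloop
endfacet
facet normal -0.170 0.580 -0.796
outer loop
vertex -2.73 0.672 3.669
vertex -1.916 0.687 3.506
vertex -2.394 0.094 3.176
endloop
endfacet
facet normal 0.871 0.314 -0.377
outer loop
vertex -1.916 0.687 3.506
vertex -1.517 0.362 4.158
vertex -1.645 -0.098 3.478
endloop
endfacet
facet normal 0.061 -0.975 0.213
outer loop
vertex -2.292 -0.598 3.624
vertex -1.75 -0.432 4.231
vertex -2.564 -0.447 4.394
endloop
endfacet
facet normal -0.583 -0.811 -0.047
outer loop
vertex -2.292 -0.598 3.624
vertex -2.564 -0.447 4.394
vertex -2.963 -0.122 3.742
endloop
endfacet
facet normal -0.493 -0.523 -0.695
outer loop
vertex -2.292 -0.598 3.624
vertex -2.963 -0.122 3.742
vertex -2.394 0.094 3.176
endloop
endfacet
facet normal 0.206 -0.510 -0.835
outer loop
vertex -2.292 -0.598 3.624
vertex -2.394 0.094 3.176
vertex -1.645 -0.098 3.478
endloop
endfacet
facet normal 0.549 -0.790 -0.274
outer loop
vertex -2.292 -0.598 3.624
vertex -1.645 -0.098 3.478
vertex -1.75 -0.432 4.231
endloop
endfacet
facet normal 0.170 -0.580 0.796
outer loop
vertex -2.564 -0.447 4.394
vertex -1.75 -0.432 4.231
vertex -2.086 0.146 4.724
endloop
endfacet
facet normal -0.871 -0.314 0.377
outer loop
vertex -2.963 -0.122 3.742
vertex -2.564 -0.447 4.394
vertex -2.835 0.338 4.422
endloop
endfacet
facet normal -0.725 0.151 -0.672
outer loop
vertex -2.394 0.094 3.176
vertex -2.963 -0.122 3.742
vertex -2.73 0.672 3.669
endloop
endfacet
facet normal 0.406 0.172 -0.898
outer loop
vertex -1.645 -0.098 3.478
vertex -2.394 0.094 3.176
vertex -1.916 0.687 3.506
endloop
endfacet
facet normal 0.960 -0.281 0.009
outer loop
vertex -1.75 -0.432 4.231
vertex -1.645 -0.098 3.478
vertex -1.517 0.362 4.158
endloop
endfacet
facet normal -0.535 -0.845 -0.002
outer loop
vertex 1.966 0.628 3.943
vertex 0.778 1.383 3.203
vertex 2.62 0.217 2.473
endloop
endfacet
facet normal 0.747 -0.474 0.465
outer loop
vertex 3.722 1.957 2.477
vertex 1.966 0.628 3.943
vertex 2.62 0.217 2.473
endloop
endfacet
facet normal -0.535 -0.845 -0.002
outer loop
vertex 2.62 0.217 2.473
vertex 0.778 1.383 3.203
vertex 1.432 0.972 1.733
endloop
endfacet
facet normal 0.394 -0.248 -0.885
outer loop
vertex 1.432 0.972 1.733
vertex 3.722 1.957 2.477
vertex 2.62 0.217 2.473
endloop
endfacet
facet normal -0.394 0.248 0.885
outer loop
vertex 1.966 0.628 3.943
vertex 1.88 3.123 3.207
vertex 0.778 1.383 3.203
endloop
endfacet
facet normal 0.747 -0.474 0.465
outer loop
vertex 3.068 2.368 3.947
vertex 1.966 0.628 3.943
vertex 3.722 1.957 2.477
endloop
endfacet
facet normal -0.394 0.248 0.885
outer loop
vertex 3.068 2.368 3.947
vertex 1.88 3.123 3.207
vertex 1.966 0.628 3.943
endloop
endfacet
facet normal -0.747 0.474 -0.465
outer loop
vertex 0.778 1.383 3.203
vertex 1.88 3.123 3.207
vertex 1.432 0.972 1.733
endloop
endfacet
facet normal 0.394 -0.248 -0.885
outer loop
vertex 2.534 2.712 1.737
vertex 3.722 1.957 2.477
vertex 1.432 0.972 1.733
endloop
endfacet
facet normal -0.747 0.474 -0.465
outer loop
vertex 1.432 0.972 1.733
vertex 1.88 3.123 3.207
vertex 2.534 2.712 1.737
endloop
endfacet
facet normal 0.535 0.845 0.002
outer loop
vertex 2.534 2.712 1.737
vertex 3.068 2.368 3.947
vertex 3.722 1.957 2.477
endloop
endfacet
facet normal 0.535 0.845 0.002
outer loop
vertex 1.88 3.123 3.207
vertex 3.068 2.368 3.947
vertex 2.534 2.712 1.737
endloop
endfacet

endsolid


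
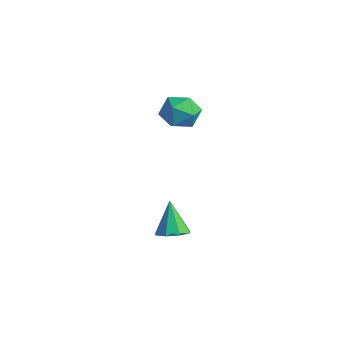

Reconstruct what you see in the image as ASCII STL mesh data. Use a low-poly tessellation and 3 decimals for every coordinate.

solid 
facet normal -0.800 0.552 -0.234
outer loop
vertex -2.337 -0.228 2.99
vertex -2.951 -0.935 3.422
vertex -2.581 -0.158 3.989
endloop
endfacet
facet normal -0.229 0.966 -0.124
outer loop
vertex -2.337 -0.228 2.99
vertex -2.581 -0.158 3.989
vertex -1.617 0.031 3.68
endloop
endfacet
facet normal 0.282 0.764 -0.581
outer loop
vertex -2.337 -0.228 2.99
vertex -1.617 0.031 3.68
vertex -1.39 -0.629 2.922
endloop
endfacet
facet normal 0.026 0.226 -0.974
outer loop
vertex -2.337 -0.228 2.99
vertex -1.39 -0.629 2.922
vertex -2.215 -1.226 2.762
endloop
endfacet
facet normal -0.644 0.095 -0.759
outer loop
vertex -2.337 -0.228 2.99
vertex -2.215 -1.226 2.762
vertex -2.951 -0.935 3.422
endloop
endfacet
facet normal 0.007 0.843 0.537
outer loop
vertex -1.617 0.031 3.68
vertex -2.581 -0.158 3.989
vertex -1.785 -0.514 4.538
endloop
endfacet
facet normal -0.917 0.174 0.359
outer loop
vertex -2.581 -0.158 3.989
vertex -2.951 -0.935 3.422
vertex -2.61 -1.111 4.378
endloop
endfacet
facet normal -0.663 -0.566 -0.490
outer loop
vertex -2.951 -0.935 3.422
vertex -2.215 -1.226 2.762
vertex -2.383 -1.771 3.62
endloop
endfacet
facet normal 0.418 -0.354 -0.836
outer loop
vertex -2.215 -1.226 2.762
vertex -1.39 -0.629 2.922
vertex -1.419 -1.582 3.311
endloop
endfacet
facet normal 0.832 0.517 -0.201
outer loop
vertex -1.39 -0.629 2.922
vertex -1.617 0.031 3.68
vertex -1.049 -0.805 3.878
endloop
endfacet
facet normal -0.026 -0.226 0.974
outer loop
vertex -1.663 -1.512 4.31
vertex -1.785 -0.514 4.538
vertex -2.61 -1.111 4.378
endloop
endfacet
facet normal -0.282 -0.764 0.581
outer loop
vertex -1.663 -1.512 4.31
vertex -2.61 -1.111 4.378
vertex -2.383 -1.771 3.62
endloop
endfacet
facet normal 0.229 -0.966 0.124
outer loop
vertex -1.663 -1.512 4.31
vertex -2.383 -1.771 3.62
vertex -1.419 -1.582 3.311
endloop
endfacet
facet normal 0.800 -0.552 0.234
outer loop
vertex -1.663 -1.512 4.31
vertex -1.419 -1.582 3.311
vertex -1.049 -0.805 3.878
endloop
endfacet
facet normal 0.644 -0.095 0.759
outer loop
vertex -1.663 -1.512 4.31
vertex -1.049 -0.805 3.878
vertex -1.785 -0.514 4.538
endloop
endfacet
facet normal -0.418 0.354 0.836
outer loop
vertex -2.61 -1.111 4.378
vertex -1.785 -0.514 4.538
vertex -2.581 -0.158 3.989
endloop
endfacet
facet normal -0.832 -0.517 0.201
outer loop
vertex -2.383 -1.771 3.62
vertex -2.61 -1.111 4.378
vertex -2.951 -0.935 3.422
endloop
endfacet
facet normal -0.007 -0.843 -0.537
outer loop
vertex -1.419 -1.582 3.311
vertex -2.383 -1.771 3.62
vertex -2.215 -1.226 2.762
endloop
endfacet
facet normal 0.917 -0.174 -0.359
outer loop
vertex -1.049 -0.805 3.878
vertex -1.419 -1.582 3.311
vertex -1.39 -0.629 2.922
endloop
endfacet
facet normal 0.663 0.566 0.490
outer loop
vertex -1.785 -0.514 4.538
vertex -1.049 -0.805 3.878
vertex -1.617 0.031 3.68
endloop
endfacet
facet normal 0.384 -0.169 -0.908
outer loop
vertex 0.785 -2.753 -2.148
vertex 0.044 -2.643 -2.482
vertex 0.678 -2.154 -2.305
endloop
endfacet
facet normal 0.686 0.297 0.664
outer loop
vertex 0.785 -2.753 -2.148
vertex 0.678 -2.154 -2.305
vertex -0.644 -2.337 -0.858
endloop
endfacet
facet normal 0.385 -0.171 -0.907
outer loop
vertex 0.678 -2.154 -2.305
vertex 0.044 -2.643 -2.482
vertex 0.201 -1.842 -2.566
endloop
endfacet
facet normal 0.331 0.850 0.410
outer loop
vertex 0.678 -2.154 -2.305
vertex 0.201 -1.842 -2.566
vertex -0.644 -2.337 -0.858
endloop
endfacet
facet normal 0.384 -0.170 -0.907
outer loop
vertex 0.201 -1.842 -2.566
vertex 0.044 -2.643 -2.482
vertex -0.369 -1.999 -2.778
endloop
endfacet
facet normal -0.306 0.944 0.122
outer loop
vertex 0.201 -1.842 -2.566
vertex -0.369 -1.999 -2.778
vertex -0.644 -2.337 -0.858
endloop
endfacet
facet normal 0.384 -0.171 -0.907
outer loop
vertex -0.369 -1.999 -2.778
vertex 0.044 -2.643 -2.482
vertex -0.697 -2.533 -2.816
endloop
endfacet
facet normal -0.851 0.525 -0.029
outer loop
vertex -0.369 -1.999 -2.778
vertex -0.697 -2.533 -2.816
vertex -0.644 -2.337 -0.858
endloop
endfacet
facet normal 0.384 -0.170 -0.908
outer loop
vertex -0.697 -2.533 -2.816
vertex 0.044 -2.643 -2.482
vertex -0.591 -3.131 -2.659
endloop
endfacet
facet normal -0.986 -0.163 0.043
outer loop
vertex -0.697 -2.533 -2.816
vertex -0.591 -3.131 -2.659
vertex -0.644 -2.337 -0.858
endloop
endfacet
facet normal 0.384 -0.171 -0.907
outer loop
vertex -0.591 -3.131 -2.659
vertex 0.044 -2.643 -2.482
vertex -0.113 -3.443 -2.398
endloop
endfacet
facet normal -0.630 -0.717 0.298
outer loop
vertex -0.591 -3.131 -2.659
vertex -0.113 -3.443 -2.398
vertex -0.644 -2.337 -0.858
endloop
endfacet
facet normal 0.384 -0.171 -0.907
outer loop
vertex -0.113 -3.443 -2.398
vertex 0.044 -2.643 -2.482
vertex 0.457 -3.287 -2.186
endloop
endfacet
facet normal 0.005 -0.811 0.584
outer loop
vertex -0.113 -3.443 -2.398
vertex 0.457 -3.287 -2.186
vertex -0.644 -2.337 -0.858
endloop
endfacet
facet normal 0.384 -0.171 -0.907
outer loop
vertex 0.457 -3.287 -2.186
vertex 0.044 -2.643 -2.482
vertex 0.785 -2.753 -2.148
endloop
endfacet
facet normal 0.551 -0.391 0.737
outer loop
vertex 0.457 -3.287 -2.186
vertex 0.785 -2.753 -2.148
vertex -0.644 -2.337 -0.858
endloop
endfacet

endsolid


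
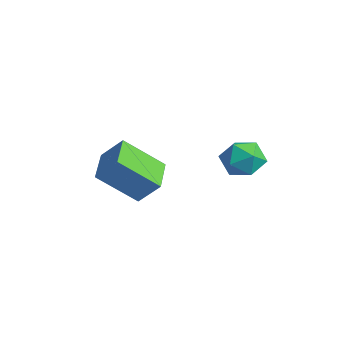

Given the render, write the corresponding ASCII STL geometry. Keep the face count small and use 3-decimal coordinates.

solid 
facet normal -0.823 0.536 0.188
outer loop
vertex -3.16 -0.517 -1.973
vertex -2.507 0.978 -3.374
vertex -3.803 -1.159 -2.958
endloop
endfacet
facet normal -0.304 -0.695 0.651
outer loop
vertex -2.453 -2.038 -3.266
vertex -3.16 -0.517 -1.973
vertex -3.803 -1.159 -2.958
endloop
endfacet
facet normal -0.823 0.536 0.188
outer loop
vertex -3.803 -1.159 -2.958
vertex -2.507 0.978 -3.374
vertex -3.15 0.336 -4.359
endloop
endfacet
facet normal -0.480 -0.479 -0.735
outer loop
vertex -3.15 0.336 -4.359
vertex -2.453 -2.038 -3.266
vertex -3.803 -1.159 -2.958
endloop
endfacet
facet normal 0.480 0.479 0.735
outer loop
vertex -3.16 -0.517 -1.973
vertex -1.157 0.099 -3.682
vertex -2.507 0.978 -3.374
endloop
endfacet
facet normal -0.304 -0.695 0.651
outer loop
vertex -1.81 -1.396 -2.281
vertex -3.16 -0.517 -1.973
vertex -2.453 -2.038 -3.266
endloop
endfacet
facet normal 0.480 0.479 0.735
outer loop
vertex -1.81 -1.396 -2.281
vertex -1.157 0.099 -3.682
vertex -3.16 -0.517 -1.973
endloop
endfacet
facet normal 0.304 0.695 -0.651
outer loop
vertex -2.507 0.978 -3.374
vertex -1.157 0.099 -3.682
vertex -3.15 0.336 -4.359
endloop
endfacet
facet normal -0.480 -0.479 -0.735
outer loop
vertex -1.8 -0.543 -4.667
vertex -2.453 -2.038 -3.266
vertex -3.15 0.336 -4.359
endloop
endfacet
facet normal 0.304 0.695 -0.651
outer loop
vertex -3.15 0.336 -4.359
vertex -1.157 0.099 -3.682
vertex -1.8 -0.543 -4.667
endloop
endfacet
facet normal 0.823 -0.536 -0.188
outer loop
vertex -1.8 -0.543 -4.667
vertex -1.81 -1.396 -2.281
vertex -2.453 -2.038 -3.266
endloop
endfacet
facet normal 0.823 -0.536 -0.188
outer loop
vertex -1.157 0.099 -3.682
vertex -1.81 -1.396 -2.281
vertex -1.8 -0.543 -4.667
endloop
endfacet
facet normal -0.622 -0.484 0.616
outer loop
vertex -1.894 3.69 -2.536
vertex -1.605 2.818 -2.929
vertex -1.12 3.196 -2.142
endloop
endfacet
facet normal -0.388 0.121 0.914
outer loop
vertex -1.894 3.69 -2.536
vertex -1.12 3.196 -2.142
vertex -1.075 4.188 -2.254
endloop
endfacet
facet normal -0.570 0.662 0.486
outer loop
vertex -1.894 3.69 -2.536
vertex -1.075 4.188 -2.254
vertex -1.532 4.423 -3.11
endloop
endfacet
facet normal -0.916 0.393 -0.077
outer loop
vertex -1.894 3.69 -2.536
vertex -1.532 4.423 -3.11
vertex -1.86 3.576 -3.527
endloop
endfacet
facet normal -0.949 -0.316 0.004
outer loop
vertex -1.894 3.69 -2.536
vertex -1.86 3.576 -3.527
vertex -1.605 2.818 -2.929
endloop
endfacet
facet normal 0.324 0.092 0.941
outer loop
vertex -1.075 4.188 -2.254
vertex -1.12 3.196 -2.142
vertex -0.28 3.624 -2.473
endloop
endfacet
facet normal -0.054 -0.887 0.459
outer loop
vertex -1.12 3.196 -2.142
vertex -1.605 2.818 -2.929
vertex -0.608 2.777 -2.89
endloop
endfacet
facet normal -0.583 -0.615 -0.531
outer loop
vertex -1.605 2.818 -2.929
vertex -1.86 3.576 -3.527
vertex -1.065 3.012 -3.746
endloop
endfacet
facet normal -0.531 0.531 -0.661
outer loop
vertex -1.86 3.576 -3.527
vertex -1.532 4.423 -3.11
vertex -1.02 4.004 -3.858
endloop
endfacet
facet normal 0.030 0.968 0.250
outer loop
vertex -1.532 4.423 -3.11
vertex -1.075 4.188 -2.254
vertex -0.535 4.382 -3.071
endloop
endfacet
facet normal 0.916 -0.393 0.077
outer loop
vertex -0.246 3.51 -3.464
vertex -0.28 3.624 -2.473
vertex -0.608 2.777 -2.89
endloop
endfacet
facet normal 0.570 -0.662 -0.486
outer loop
vertex -0.246 3.51 -3.464
vertex -0.608 2.777 -2.89
vertex -1.065 3.012 -3.746
endloop
endfacet
facet normal 0.388 -0.121 -0.914
outer loop
vertex -0.246 3.51 -3.464
vertex -1.065 3.012 -3.746
vertex -1.02 4.004 -3.858
endloop
endfacet
facet normal 0.622 0.484 -0.616
outer loop
vertex -0.246 3.51 -3.464
vertex -1.02 4.004 -3.858
vertex -0.535 4.382 -3.071
endloop
endfacet
facet normal 0.949 0.316 -0.004
outer loop
vertex -0.246 3.51 -3.464
vertex -0.535 4.382 -3.071
vertex -0.28 3.624 -2.473
endloop
endfacet
facet normal 0.531 -0.531 0.661
outer loop
vertex -0.608 2.777 -2.89
vertex -0.28 3.624 -2.473
vertex -1.12 3.196 -2.142
endloop
endfacet
facet normal -0.030 -0.968 -0.250
outer loop
vertex -1.065 3.012 -3.746
vertex -0.608 2.777 -2.89
vertex -1.605 2.818 -2.929
endloop
endfacet
facet normal -0.324 -0.092 -0.941
outer loop
vertex -1.02 4.004 -3.858
vertex -1.065 3.012 -3.746
vertex -1.86 3.576 -3.527
endloop
endfacet
facet normal 0.054 0.887 -0.459
outer loop
vertex -0.535 4.382 -3.071
vertex -1.02 4.004 -3.858
vertex -1.532 4.423 -3.11
endloop
endfacet
facet normal 0.583 0.615 0.531
outer loop
vertex -0.28 3.624 -2.473
vertex -0.535 4.382 -3.071
vertex -1.075 4.188 -2.254
endloop
endfacet

endsolid


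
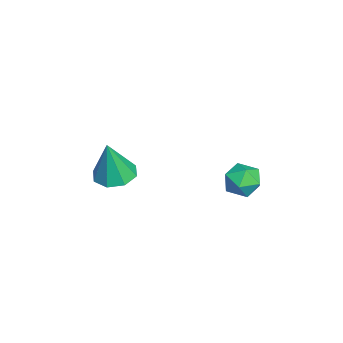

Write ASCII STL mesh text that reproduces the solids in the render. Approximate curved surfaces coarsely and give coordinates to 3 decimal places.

solid 
facet normal -0.917 -0.373 0.142
outer loop
vertex -0.996 0.87 0.277
vertex -0.723 0.21 0.308
vertex -0.788 0.597 0.905
endloop
endfacet
facet normal -0.865 0.287 0.411
outer loop
vertex -0.996 0.87 0.277
vertex -0.788 0.597 0.905
vertex -0.639 1.278 0.744
endloop
endfacet
facet normal -0.676 0.727 -0.118
outer loop
vertex -0.996 0.87 0.277
vertex -0.639 1.278 0.744
vertex -0.482 1.311 0.047
endloop
endfacet
facet normal -0.612 0.340 -0.714
outer loop
vertex -0.996 0.87 0.277
vertex -0.482 1.311 0.047
vertex -0.534 0.651 -0.223
endloop
endfacet
facet normal -0.760 -0.340 -0.553
outer loop
vertex -0.996 0.87 0.277
vertex -0.534 0.651 -0.223
vertex -0.723 0.21 0.308
endloop
endfacet
facet normal -0.342 0.286 0.895
outer loop
vertex -0.639 1.278 0.744
vertex -0.788 0.597 0.905
vertex -0.146 0.869 1.063
endloop
endfacet
facet normal -0.426 -0.780 0.459
outer loop
vertex -0.788 0.597 0.905
vertex -0.723 0.21 0.308
vertex -0.198 0.209 0.793
endloop
endfacet
facet normal -0.173 -0.727 -0.665
outer loop
vertex -0.723 0.21 0.308
vertex -0.534 0.651 -0.223
vertex -0.041 0.242 0.096
endloop
endfacet
facet normal 0.070 0.373 -0.925
outer loop
vertex -0.534 0.651 -0.223
vertex -0.482 1.311 0.047
vertex 0.108 0.923 -0.065
endloop
endfacet
facet normal -0.035 0.999 0.039
outer loop
vertex -0.482 1.311 0.047
vertex -0.639 1.278 0.744
vertex 0.043 1.31 0.532
endloop
endfacet
facet normal 0.612 -0.340 0.714
outer loop
vertex 0.316 0.65 0.563
vertex -0.146 0.869 1.063
vertex -0.198 0.209 0.793
endloop
endfacet
facet normal 0.676 -0.727 0.118
outer loop
vertex 0.316 0.65 0.563
vertex -0.198 0.209 0.793
vertex -0.041 0.242 0.096
endloop
endfacet
facet normal 0.865 -0.287 -0.411
outer loop
vertex 0.316 0.65 0.563
vertex -0.041 0.242 0.096
vertex 0.108 0.923 -0.065
endloop
endfacet
facet normal 0.917 0.373 -0.142
outer loop
vertex 0.316 0.65 0.563
vertex 0.108 0.923 -0.065
vertex 0.043 1.31 0.532
endloop
endfacet
facet normal 0.760 0.340 0.553
outer loop
vertex 0.316 0.65 0.563
vertex 0.043 1.31 0.532
vertex -0.146 0.869 1.063
endloop
endfacet
facet normal -0.070 -0.373 0.925
outer loop
vertex -0.198 0.209 0.793
vertex -0.146 0.869 1.063
vertex -0.788 0.597 0.905
endloop
endfacet
facet normal 0.035 -0.999 -0.039
outer loop
vertex -0.041 0.242 0.096
vertex -0.198 0.209 0.793
vertex -0.723 0.21 0.308
endloop
endfacet
facet normal 0.342 -0.286 -0.895
outer loop
vertex 0.108 0.923 -0.065
vertex -0.041 0.242 0.096
vertex -0.534 0.651 -0.223
endloop
endfacet
facet normal 0.426 0.780 -0.459
outer loop
vertex 0.043 1.31 0.532
vertex 0.108 0.923 -0.065
vertex -0.482 1.311 0.047
endloop
endfacet
facet normal 0.173 0.727 0.665
outer loop
vertex -0.146 0.869 1.063
vertex 0.043 1.31 0.532
vertex -0.639 1.278 0.744
endloop
endfacet
facet normal -0.167 0.136 -0.976
outer loop
vertex 0.241 -3.521 0.389
vertex -0.464 -3.311 0.539
vertex 0.194 -2.956 0.476
endloop
endfacet
facet normal 0.968 0.042 0.247
outer loop
vertex 0.241 -3.521 0.389
vertex 0.194 -2.956 0.476
vertex -0.196 -3.529 2.101
endloop
endfacet
facet normal -0.167 0.137 -0.976
outer loop
vertex 0.194 -2.956 0.476
vertex -0.464 -3.311 0.539
vertex -0.238 -2.598 0.6
endloop
endfacet
facet normal 0.652 0.653 0.387
outer loop
vertex 0.194 -2.956 0.476
vertex -0.238 -2.598 0.6
vertex -0.196 -3.529 2.101
endloop
endfacet
facet normal -0.167 0.136 -0.976
outer loop
vertex -0.238 -2.598 0.6
vertex -0.464 -3.311 0.539
vertex -0.802 -2.658 0.688
endloop
endfacet
facet normal -0.008 0.850 0.527
outer loop
vertex -0.238 -2.598 0.6
vertex -0.802 -2.658 0.688
vertex -0.196 -3.529 2.101
endloop
endfacet
facet normal -0.167 0.136 -0.976
outer loop
vertex -0.802 -2.658 0.688
vertex -0.464 -3.311 0.539
vertex -1.168 -3.101 0.689
endloop
endfacet
facet normal -0.624 0.517 0.586
outer loop
vertex -0.802 -2.658 0.688
vertex -1.168 -3.101 0.689
vertex -0.196 -3.529 2.101
endloop
endfacet
facet normal -0.167 0.136 -0.976
outer loop
vertex -1.168 -3.101 0.689
vertex -0.464 -3.311 0.539
vertex -1.121 -3.666 0.602
endloop
endfacet
facet normal -0.835 -0.151 0.529
outer loop
vertex -1.168 -3.101 0.689
vertex -1.121 -3.666 0.602
vertex -0.196 -3.529 2.101
endloop
endfacet
facet normal -0.167 0.136 -0.976
outer loop
vertex -1.121 -3.666 0.602
vertex -0.464 -3.311 0.539
vertex -0.689 -4.024 0.478
endloop
endfacet
facet normal -0.519 -0.761 0.390
outer loop
vertex -1.121 -3.666 0.602
vertex -0.689 -4.024 0.478
vertex -0.196 -3.529 2.101
endloop
endfacet
facet normal -0.167 0.136 -0.976
outer loop
vertex -0.689 -4.024 0.478
vertex -0.464 -3.311 0.539
vertex -0.125 -3.963 0.39
endloop
endfacet
facet normal 0.142 -0.958 0.249
outer loop
vertex -0.689 -4.024 0.478
vertex -0.125 -3.963 0.39
vertex -0.196 -3.529 2.101
endloop
endfacet
facet normal -0.167 0.136 -0.976
outer loop
vertex -0.125 -3.963 0.39
vertex -0.464 -3.311 0.539
vertex 0.241 -3.521 0.389
endloop
endfacet
facet normal 0.756 -0.626 0.190
outer loop
vertex -0.125 -3.963 0.39
vertex 0.241 -3.521 0.389
vertex -0.196 -3.529 2.101
endloop
endfacet

endsolid


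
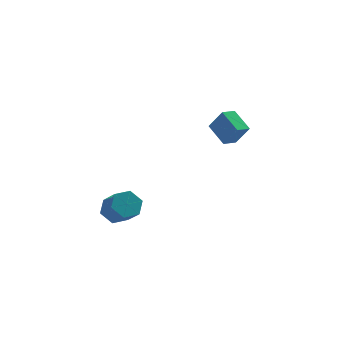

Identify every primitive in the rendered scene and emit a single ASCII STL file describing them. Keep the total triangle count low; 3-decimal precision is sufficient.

solid 
facet normal -0.246 0.688 -0.682
outer loop
vertex -3.328 -0.027 -3.05
vertex -4.148 -0.284 -3.013
vertex -3.868 0.337 -2.488
endloop
endfacet
facet normal 0.738 0.589 0.328
outer loop
vertex -3.328 -0.027 -3.05
vertex -3.868 0.337 -2.488
vertex -2.952 -1.08 -2.004
endloop
endfacet
facet normal 0.739 0.589 0.328
outer loop
vertex -2.952 -1.08 -2.004
vertex -3.868 0.337 -2.488
vertex -3.492 -0.715 -1.443
endloop
endfacet
facet normal 0.245 -0.687 0.684
outer loop
vertex -2.952 -1.08 -2.004
vertex -3.492 -0.715 -1.443
vertex -3.772 -1.336 -1.967
endloop
endfacet
facet normal -0.246 0.688 -0.683
outer loop
vertex -3.868 0.337 -2.488
vertex -4.148 -0.284 -3.013
vertex -4.688 0.081 -2.451
endloop
endfacet
facet normal -0.174 0.662 0.729
outer loop
vertex -3.868 0.337 -2.488
vertex -4.688 0.081 -2.451
vertex -3.492 -0.715 -1.443
endloop
endfacet
facet normal -0.174 0.662 0.729
outer loop
vertex -3.492 -0.715 -1.443
vertex -4.688 0.081 -2.451
vertex -4.312 -0.971 -1.406
endloop
endfacet
facet normal 0.245 -0.687 0.684
outer loop
vertex -3.492 -0.715 -1.443
vertex -4.312 -0.971 -1.406
vertex -3.772 -1.336 -1.967
endloop
endfacet
facet normal -0.246 0.688 -0.683
outer loop
vertex -4.688 0.081 -2.451
vertex -4.148 -0.284 -3.013
vertex -4.968 -0.54 -2.976
endloop
endfacet
facet normal -0.913 0.072 0.401
outer loop
vertex -4.688 0.081 -2.451
vertex -4.968 -0.54 -2.976
vertex -4.312 -0.971 -1.406
endloop
endfacet
facet normal -0.913 0.073 0.401
outer loop
vertex -4.312 -0.971 -1.406
vertex -4.968 -0.54 -2.976
vertex -4.592 -1.593 -1.93
endloop
endfacet
facet normal 0.246 -0.687 0.684
outer loop
vertex -4.312 -0.971 -1.406
vertex -4.592 -1.593 -1.93
vertex -3.772 -1.336 -1.967
endloop
endfacet
facet normal -0.245 0.687 -0.684
outer loop
vertex -4.968 -0.54 -2.976
vertex -4.148 -0.284 -3.013
vertex -4.428 -0.905 -3.537
endloop
endfacet
facet normal -0.739 -0.589 -0.328
outer loop
vertex -4.968 -0.54 -2.976
vertex -4.428 -0.905 -3.537
vertex -4.592 -1.593 -1.93
endloop
endfacet
facet normal -0.738 -0.589 -0.328
outer loop
vertex -4.592 -1.593 -1.93
vertex -4.428 -0.905 -3.537
vertex -4.052 -1.957 -2.492
endloop
endfacet
facet normal 0.246 -0.688 0.682
outer loop
vertex -4.592 -1.593 -1.93
vertex -4.052 -1.957 -2.492
vertex -3.772 -1.336 -1.967
endloop
endfacet
facet normal -0.245 0.687 -0.684
outer loop
vertex -4.428 -0.905 -3.537
vertex -4.148 -0.284 -3.013
vertex -3.608 -0.649 -3.574
endloop
endfacet
facet normal 0.174 -0.662 -0.729
outer loop
vertex -4.428 -0.905 -3.537
vertex -3.608 -0.649 -3.574
vertex -4.052 -1.957 -2.492
endloop
endfacet
facet normal 0.174 -0.662 -0.729
outer loop
vertex -4.052 -1.957 -2.492
vertex -3.608 -0.649 -3.574
vertex -3.232 -1.701 -2.529
endloop
endfacet
facet normal 0.246 -0.688 0.683
outer loop
vertex -4.052 -1.957 -2.492
vertex -3.232 -1.701 -2.529
vertex -3.772 -1.336 -1.967
endloop
endfacet
facet normal -0.246 0.687 -0.684
outer loop
vertex -3.608 -0.649 -3.574
vertex -4.148 -0.284 -3.013
vertex -3.328 -0.027 -3.05
endloop
endfacet
facet normal 0.913 -0.073 -0.402
outer loop
vertex -3.608 -0.649 -3.574
vertex -3.328 -0.027 -3.05
vertex -3.232 -1.701 -2.529
endloop
endfacet
facet normal 0.913 -0.073 -0.401
outer loop
vertex -3.232 -1.701 -2.529
vertex -3.328 -0.027 -3.05
vertex -2.952 -1.08 -2.004
endloop
endfacet
facet normal 0.246 -0.688 0.683
outer loop
vertex -3.232 -1.701 -2.529
vertex -2.952 -1.08 -2.004
vertex -3.772 -1.336 -1.967
endloop
endfacet
facet normal -0.439 0.292 -0.849
outer loop
vertex 1.564 4.209 -0.274
vertex 2.323 4.649 -0.515
vertex 2.061 2.98 -0.954
endloop
endfacet
facet normal -0.834 -0.484 0.265
outer loop
vertex 2.677 2.571 0.235
vertex 1.564 4.209 -0.274
vertex 2.061 2.98 -0.954
endloop
endfacet
facet normal -0.439 0.292 -0.850
outer loop
vertex 2.061 2.98 -0.954
vertex 2.323 4.649 -0.515
vertex 2.821 3.42 -1.195
endloop
endfacet
facet normal 0.333 -0.825 -0.456
outer loop
vertex 2.821 3.42 -1.195
vertex 2.677 2.571 0.235
vertex 2.061 2.98 -0.954
endloop
endfacet
facet normal -0.333 0.825 0.456
outer loop
vertex 1.564 4.209 -0.274
vertex 2.939 4.24 0.674
vertex 2.323 4.649 -0.515
endloop
endfacet
facet normal -0.834 -0.484 0.265
outer loop
vertex 2.179 3.8 0.915
vertex 1.564 4.209 -0.274
vertex 2.677 2.571 0.235
endloop
endfacet
facet normal -0.333 0.825 0.456
outer loop
vertex 2.179 3.8 0.915
vertex 2.939 4.24 0.674
vertex 1.564 4.209 -0.274
endloop
endfacet
facet normal 0.834 0.485 -0.265
outer loop
vertex 2.323 4.649 -0.515
vertex 2.939 4.24 0.674
vertex 2.821 3.42 -1.195
endloop
endfacet
facet normal 0.333 -0.825 -0.456
outer loop
vertex 3.436 3.011 -0.006
vertex 2.677 2.571 0.235
vertex 2.821 3.42 -1.195
endloop
endfacet
facet normal 0.834 0.484 -0.265
outer loop
vertex 2.821 3.42 -1.195
vertex 2.939 4.24 0.674
vertex 3.436 3.011 -0.006
endloop
endfacet
facet normal 0.439 -0.292 0.850
outer loop
vertex 3.436 3.011 -0.006
vertex 2.179 3.8 0.915
vertex 2.677 2.571 0.235
endloop
endfacet
facet normal 0.439 -0.293 0.850
outer loop
vertex 2.939 4.24 0.674
vertex 2.179 3.8 0.915
vertex 3.436 3.011 -0.006
endloop
endfacet

endsolid


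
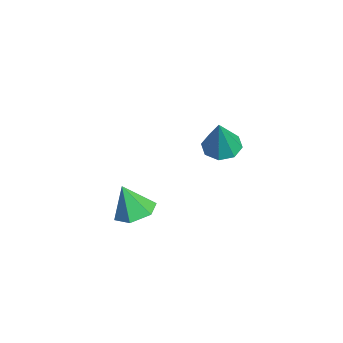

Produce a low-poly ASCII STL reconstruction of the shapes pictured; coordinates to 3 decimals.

solid 
facet normal -0.342 0.140 -0.929
outer loop
vertex 1.123 2.237 0.985
vertex 0.312 2.537 1.329
vertex 1.116 2.941 1.094
endloop
endfacet
facet normal 0.999 0.004 0.042
outer loop
vertex 1.123 2.237 0.985
vertex 1.116 2.941 1.094
vertex 1.028 2.243 3.271
endloop
endfacet
facet normal -0.342 0.140 -0.929
outer loop
vertex 1.116 2.941 1.094
vertex 0.312 2.537 1.329
vertex 0.639 3.407 1.34
endloop
endfacet
facet normal 0.738 0.633 0.233
outer loop
vertex 1.116 2.941 1.094
vertex 0.639 3.407 1.34
vertex 1.028 2.243 3.271
endloop
endfacet
facet normal -0.342 0.140 -0.929
outer loop
vertex 0.639 3.407 1.34
vertex 0.312 2.537 1.329
vertex -0.03 3.364 1.58
endloop
endfacet
facet normal 0.122 0.861 0.494
outer loop
vertex 0.639 3.407 1.34
vertex -0.03 3.364 1.58
vertex 1.028 2.243 3.271
endloop
endfacet
facet normal -0.343 0.140 -0.929
outer loop
vertex -0.03 3.364 1.58
vertex 0.312 2.537 1.329
vertex -0.498 2.836 1.673
endloop
endfacet
facet normal -0.490 0.553 0.673
outer loop
vertex -0.03 3.364 1.58
vertex -0.498 2.836 1.673
vertex 1.028 2.243 3.271
endloop
endfacet
facet normal -0.343 0.140 -0.929
outer loop
vertex -0.498 2.836 1.673
vertex 0.312 2.537 1.329
vertex -0.492 2.133 1.565
endloop
endfacet
facet normal -0.739 -0.108 0.665
outer loop
vertex -0.498 2.836 1.673
vertex -0.492 2.133 1.565
vertex 1.028 2.243 3.271
endloop
endfacet
facet normal -0.343 0.140 -0.929
outer loop
vertex -0.492 2.133 1.565
vertex 0.312 2.537 1.329
vertex -0.014 1.666 1.318
endloop
endfacet
facet normal -0.478 -0.740 0.474
outer loop
vertex -0.492 2.133 1.565
vertex -0.014 1.666 1.318
vertex 1.028 2.243 3.271
endloop
endfacet
facet normal -0.343 0.140 -0.929
outer loop
vertex -0.014 1.666 1.318
vertex 0.312 2.537 1.329
vertex 0.654 1.709 1.078
endloop
endfacet
facet normal 0.138 -0.967 0.212
outer loop
vertex -0.014 1.666 1.318
vertex 0.654 1.709 1.078
vertex 1.028 2.243 3.271
endloop
endfacet
facet normal -0.342 0.140 -0.929
outer loop
vertex 0.654 1.709 1.078
vertex 0.312 2.537 1.329
vertex 1.123 2.237 0.985
endloop
endfacet
facet normal 0.750 -0.660 0.033
outer loop
vertex 0.654 1.709 1.078
vertex 1.123 2.237 0.985
vertex 1.028 2.243 3.271
endloop
endfacet
facet normal 0.177 0.320 -0.931
outer loop
vertex -0.353 -0.551 -3.55
vertex -1.165 -1.148 -3.909
vertex -1.34 -0.14 -3.596
endloop
endfacet
facet normal 0.222 0.617 0.755
outer loop
vertex -0.353 -0.551 -3.55
vertex -1.34 -0.14 -3.596
vertex -1.475 -1.712 -2.271
endloop
endfacet
facet normal 0.176 0.320 -0.931
outer loop
vertex -1.34 -0.14 -3.596
vertex -1.165 -1.148 -3.909
vertex -2.152 -0.738 -3.955
endloop
endfacet
facet normal -0.637 0.528 0.562
outer loop
vertex -1.34 -0.14 -3.596
vertex -2.152 -0.738 -3.955
vertex -1.475 -1.712 -2.271
endloop
endfacet
facet normal 0.176 0.320 -0.931
outer loop
vertex -2.152 -0.738 -3.955
vertex -1.165 -1.148 -3.909
vertex -1.977 -1.746 -4.268
endloop
endfacet
facet normal -0.941 -0.238 0.241
outer loop
vertex -2.152 -0.738 -3.955
vertex -1.977 -1.746 -4.268
vertex -1.475 -1.712 -2.271
endloop
endfacet
facet normal 0.176 0.320 -0.931
outer loop
vertex -1.977 -1.746 -4.268
vertex -1.165 -1.148 -3.909
vertex -0.99 -2.157 -4.223
endloop
endfacet
facet normal -0.386 -0.915 0.113
outer loop
vertex -1.977 -1.746 -4.268
vertex -0.99 -2.157 -4.223
vertex -1.475 -1.712 -2.271
endloop
endfacet
facet normal 0.176 0.320 -0.931
outer loop
vertex -0.99 -2.157 -4.223
vertex -1.165 -1.148 -3.909
vertex -0.178 -1.559 -3.864
endloop
endfacet
facet normal 0.473 -0.826 0.306
outer loop
vertex -0.99 -2.157 -4.223
vertex -0.178 -1.559 -3.864
vertex -1.475 -1.712 -2.271
endloop
endfacet
facet normal 0.176 0.320 -0.931
outer loop
vertex -0.178 -1.559 -3.864
vertex -1.165 -1.148 -3.909
vertex -0.353 -0.551 -3.55
endloop
endfacet
facet normal 0.777 -0.060 0.627
outer loop
vertex -0.178 -1.559 -3.864
vertex -0.353 -0.551 -3.55
vertex -1.475 -1.712 -2.271
endloop
endfacet

endsolid
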